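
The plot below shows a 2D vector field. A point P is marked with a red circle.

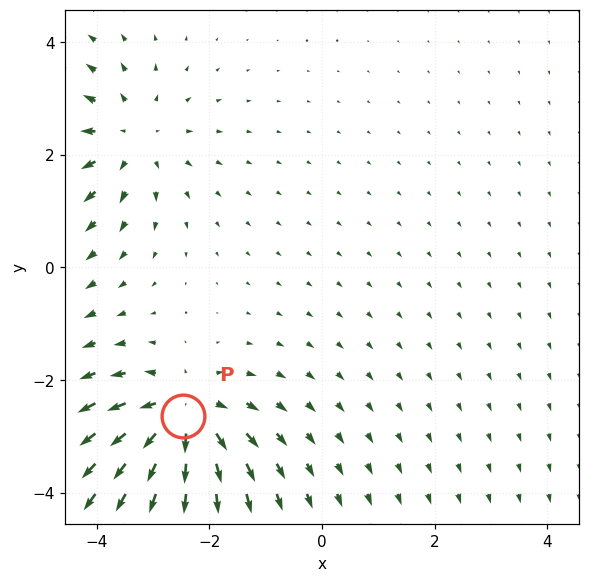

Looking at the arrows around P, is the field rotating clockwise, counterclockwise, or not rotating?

Near P at (-2.5, -2.6) the arrows show no circulation. The curl there is ≈0.

not rotating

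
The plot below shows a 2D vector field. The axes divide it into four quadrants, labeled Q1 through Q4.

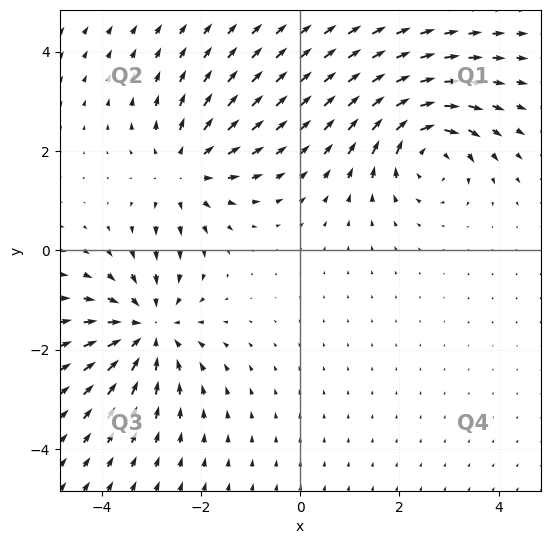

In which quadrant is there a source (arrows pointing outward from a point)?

The source sits at approximately (-2.3, 1.6), which lies in quadrant Q2. The divergence there is about +3, positive as expected for a source.

Q2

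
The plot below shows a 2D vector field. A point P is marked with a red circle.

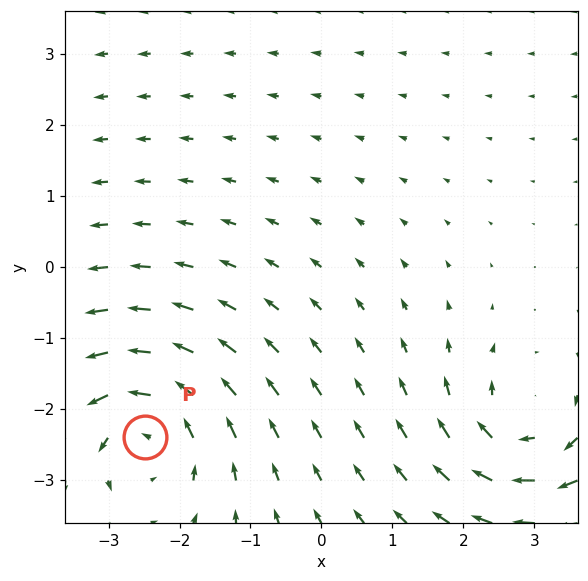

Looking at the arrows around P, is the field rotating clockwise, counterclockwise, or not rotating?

counterclockwise

Near P at (-2.5, -2.4) the arrows circulate counterclockwise. The curl (z-component) there is about +4; positive curl means counterclockwise rotation.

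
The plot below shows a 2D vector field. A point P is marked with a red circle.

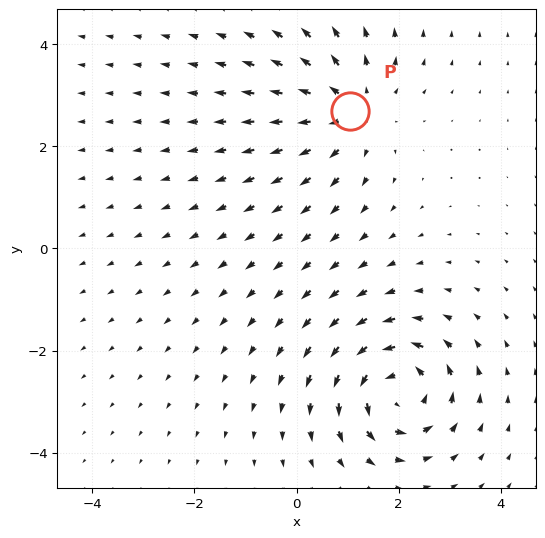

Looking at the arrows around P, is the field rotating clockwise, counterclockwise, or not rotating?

Near P at (1.1, 2.7) the arrows show no circulation. The curl there is ≈0.

not rotating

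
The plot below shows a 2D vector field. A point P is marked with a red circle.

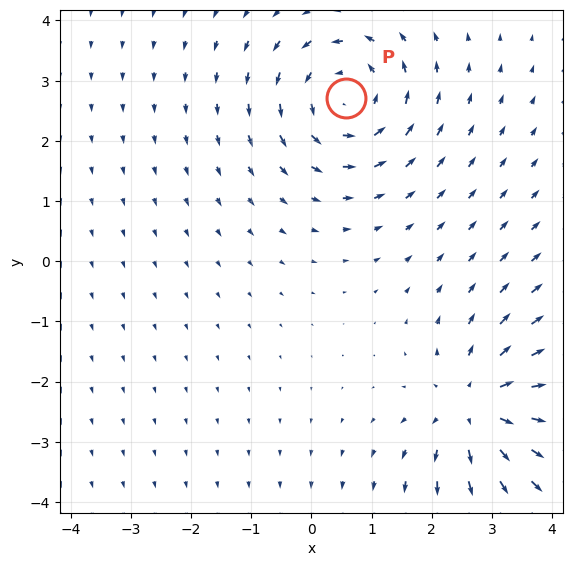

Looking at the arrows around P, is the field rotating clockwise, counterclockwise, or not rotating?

counterclockwise

Near P at (0.6, 2.7) the arrows circulate counterclockwise. The curl (z-component) there is about +5; positive curl means counterclockwise rotation.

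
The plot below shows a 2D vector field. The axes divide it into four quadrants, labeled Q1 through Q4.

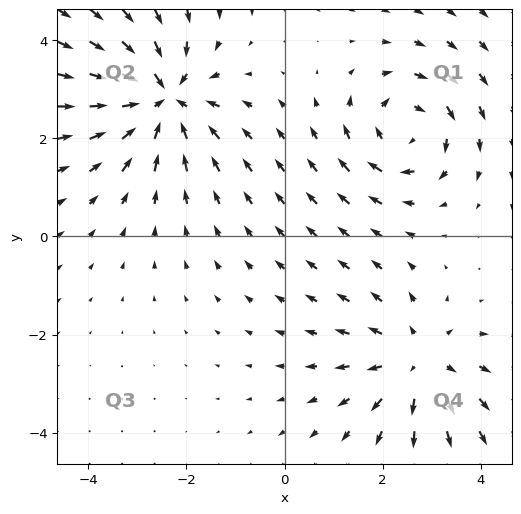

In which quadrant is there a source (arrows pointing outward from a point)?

The source sits at approximately (2.7, -2.6), which lies in quadrant Q4. The divergence there is about +4, positive as expected for a source.

Q4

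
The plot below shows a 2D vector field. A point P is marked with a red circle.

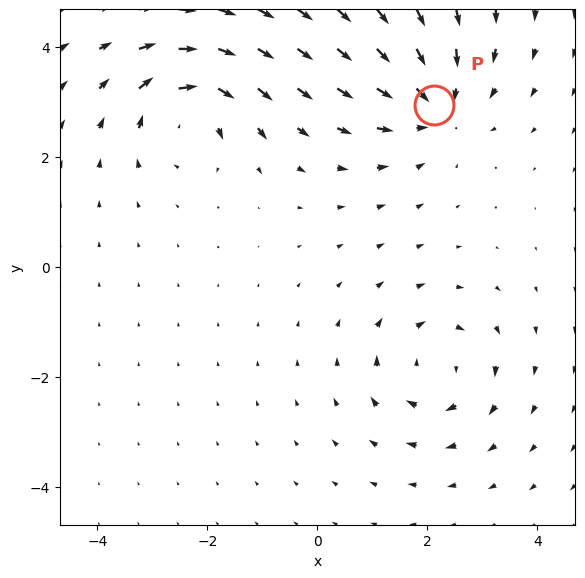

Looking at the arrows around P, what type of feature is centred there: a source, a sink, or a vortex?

sink

At P (2.1, 2.9) the arrows converge inward. Divergence about -5, curl ≈0 — negative divergence with near-zero curl is a sink.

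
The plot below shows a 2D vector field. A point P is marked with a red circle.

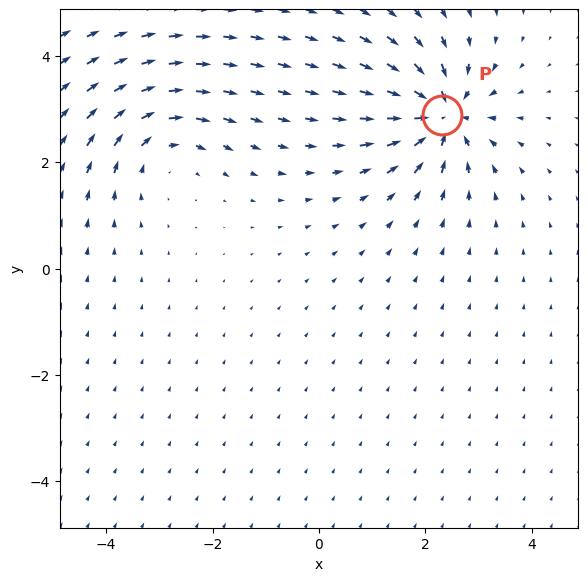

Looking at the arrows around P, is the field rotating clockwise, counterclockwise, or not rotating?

Near P at (2.3, 2.9) the arrows show no circulation. The curl there is ≈0.

not rotating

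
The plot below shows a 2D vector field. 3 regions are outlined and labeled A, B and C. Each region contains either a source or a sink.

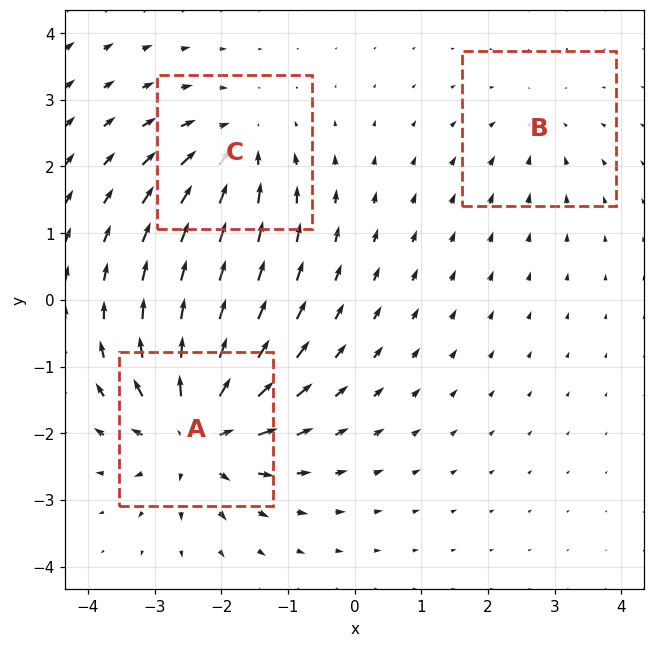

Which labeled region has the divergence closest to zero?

Divergence at each region's feature centre — A: about +6, B: about -2, C: about -4. Region B is closest to zero.

B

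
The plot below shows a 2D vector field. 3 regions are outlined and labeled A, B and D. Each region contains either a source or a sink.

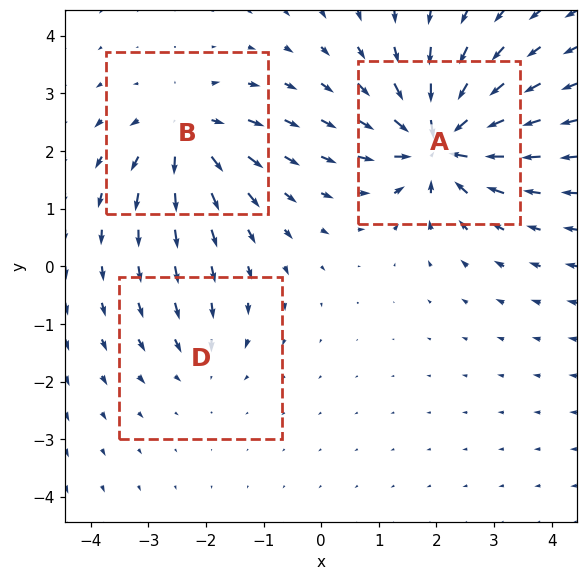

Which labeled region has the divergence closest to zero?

Divergence at each region's feature centre — A: about -7, B: about +4, D: about -2. Region D is closest to zero.

D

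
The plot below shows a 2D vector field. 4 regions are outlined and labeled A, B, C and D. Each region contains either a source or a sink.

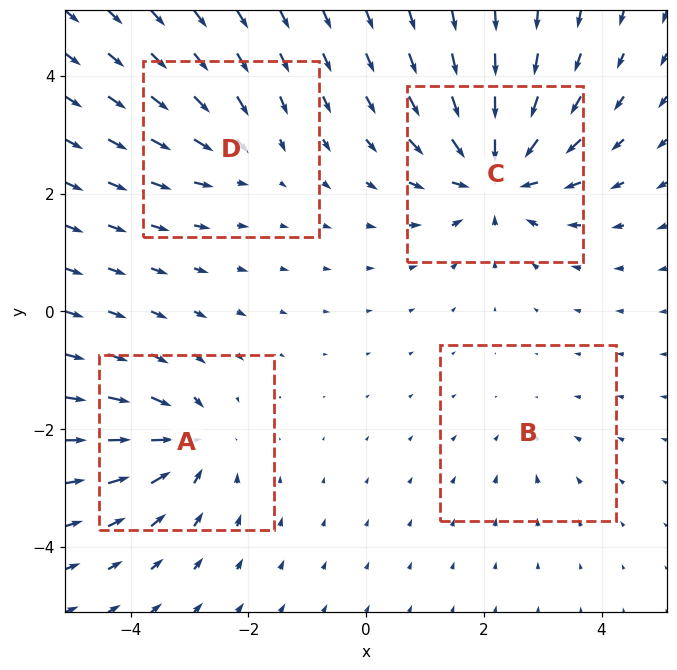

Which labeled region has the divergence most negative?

C

Divergence at each region's feature centre — A: about -5, B: about -2, C: about -8, D: about -3. Region C is most negative.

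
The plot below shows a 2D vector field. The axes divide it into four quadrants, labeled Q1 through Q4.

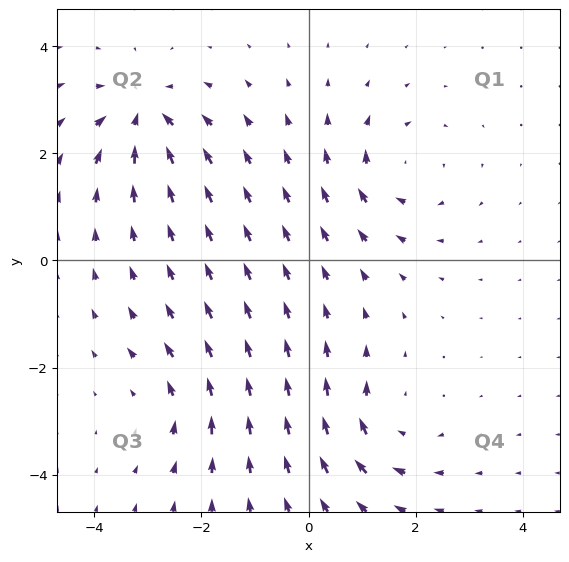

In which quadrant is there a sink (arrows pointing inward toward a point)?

Q2

The sink sits at approximately (-3.1, 2.7), which lies in quadrant Q2. The divergence there is about -6, negative as expected for a sink.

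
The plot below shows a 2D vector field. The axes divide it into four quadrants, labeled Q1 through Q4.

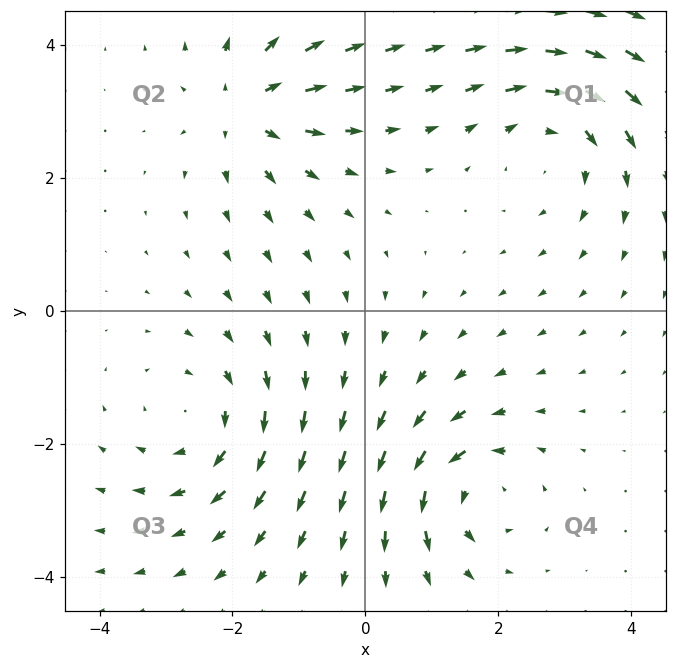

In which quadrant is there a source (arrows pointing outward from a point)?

Q2

The source sits at approximately (-1.8, 3.1), which lies in quadrant Q2. The divergence there is about +4, positive as expected for a source.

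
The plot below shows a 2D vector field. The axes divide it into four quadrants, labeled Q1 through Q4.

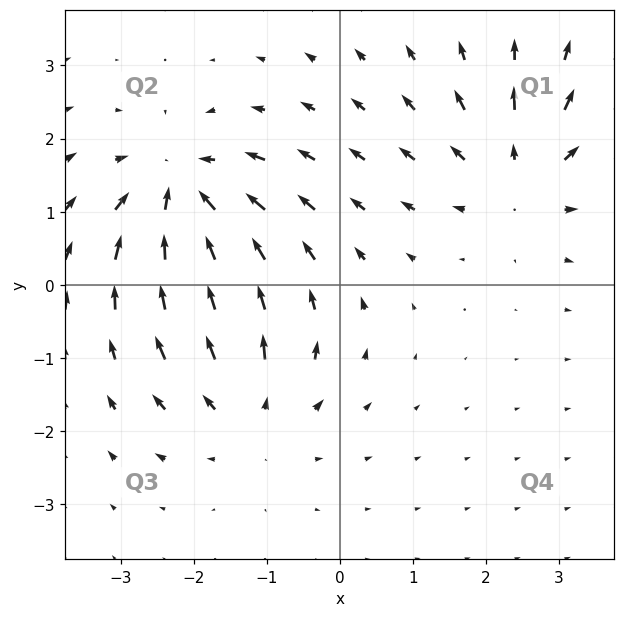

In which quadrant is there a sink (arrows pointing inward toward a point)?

Q2

The sink sits at approximately (-2.2, 1.3), which lies in quadrant Q2. The divergence there is about -4, negative as expected for a sink.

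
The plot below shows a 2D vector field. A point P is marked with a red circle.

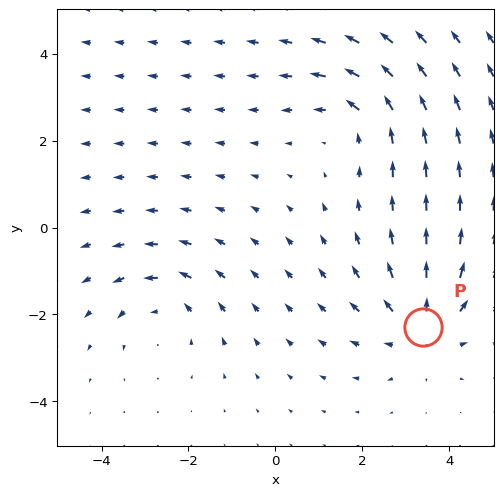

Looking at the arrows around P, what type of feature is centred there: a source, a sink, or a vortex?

At P (3.4, -2.3) the arrows spread outward. Divergence about +4, curl ≈0 — positive divergence with near-zero curl is a source.

source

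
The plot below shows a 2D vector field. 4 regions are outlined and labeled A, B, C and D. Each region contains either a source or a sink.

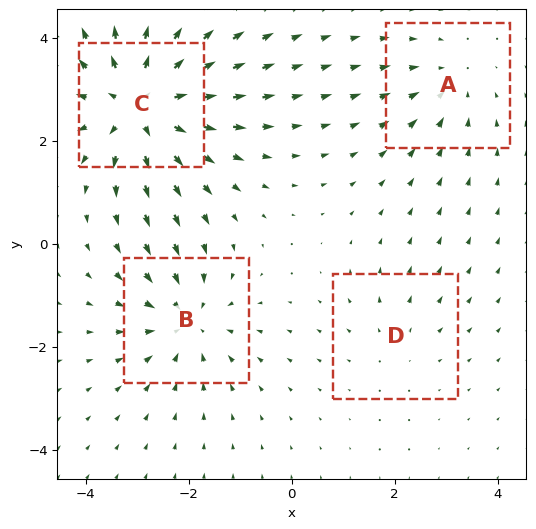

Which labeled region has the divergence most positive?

C

Divergence at each region's feature centre — A: about -3, B: about -4, C: about +6, D: about +2. Region C is most positive.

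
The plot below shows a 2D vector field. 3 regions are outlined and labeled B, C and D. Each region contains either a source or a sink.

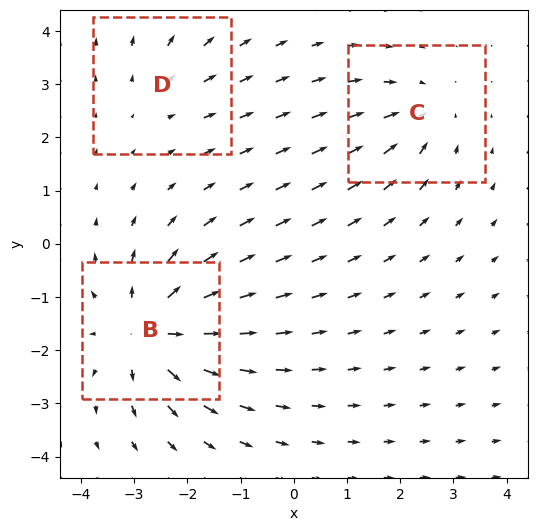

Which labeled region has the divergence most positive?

B

Divergence at each region's feature centre — B: about +5, C: about -3, D: about +2. Region B is most positive.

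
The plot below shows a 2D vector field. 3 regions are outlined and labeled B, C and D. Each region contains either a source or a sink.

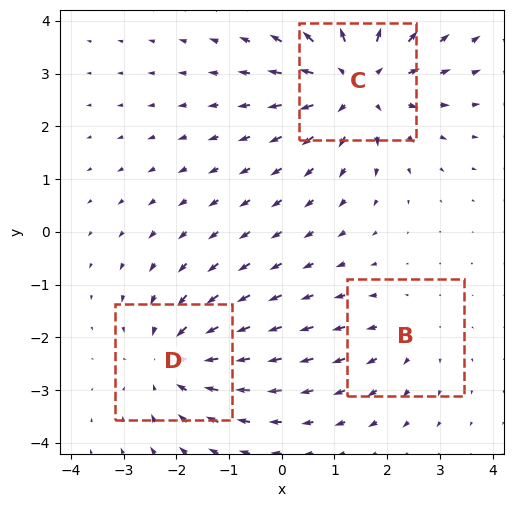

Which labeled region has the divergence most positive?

Divergence at each region's feature centre — B: about +2, C: about +4, D: about -3. Region C is most positive.

C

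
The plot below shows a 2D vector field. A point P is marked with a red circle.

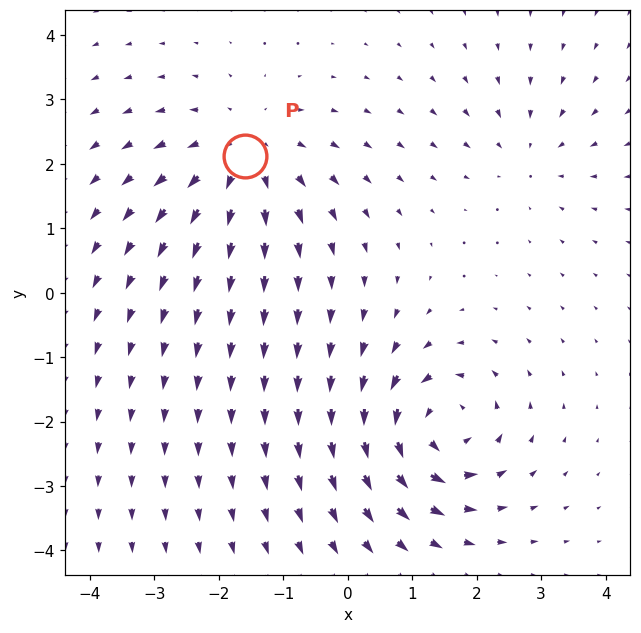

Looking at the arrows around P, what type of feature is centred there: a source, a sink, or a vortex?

source

At P (-1.6, 2.1) the arrows spread outward. Divergence about +4, curl ≈0 — positive divergence with near-zero curl is a source.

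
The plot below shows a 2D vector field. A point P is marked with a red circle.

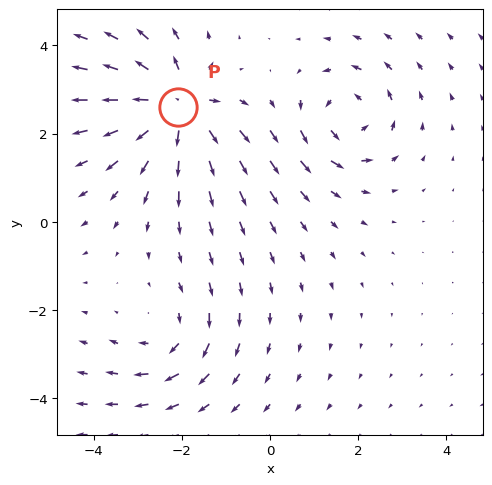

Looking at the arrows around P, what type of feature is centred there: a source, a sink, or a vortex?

At P (-2.1, 2.6) the arrows spread outward. Divergence about +6, curl ≈0 — positive divergence with near-zero curl is a source.

source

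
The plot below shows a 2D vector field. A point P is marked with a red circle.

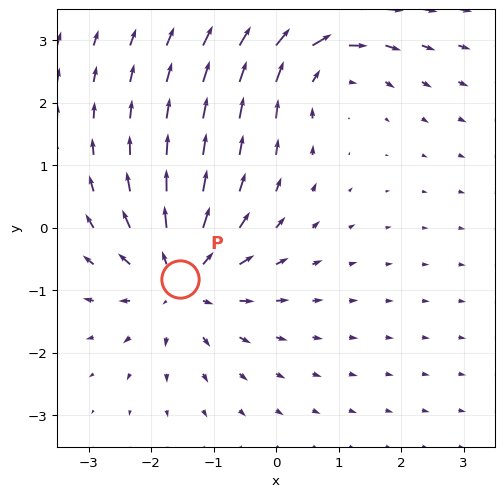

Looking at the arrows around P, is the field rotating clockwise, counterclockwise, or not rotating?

not rotating

Near P at (-1.5, -0.8) the arrows show no circulation. The curl there is ≈0.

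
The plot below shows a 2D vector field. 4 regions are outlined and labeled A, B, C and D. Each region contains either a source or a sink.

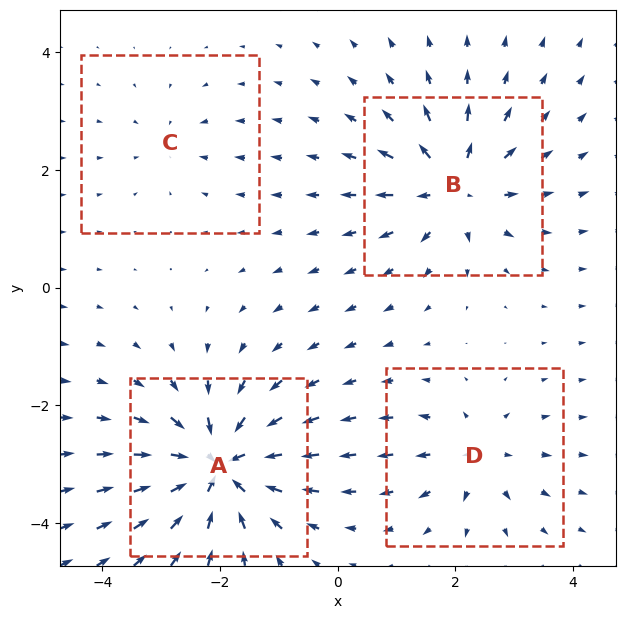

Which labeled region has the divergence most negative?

A

Divergence at each region's feature centre — A: about -8, B: about +6, C: about -3, D: about +4. Region A is most negative.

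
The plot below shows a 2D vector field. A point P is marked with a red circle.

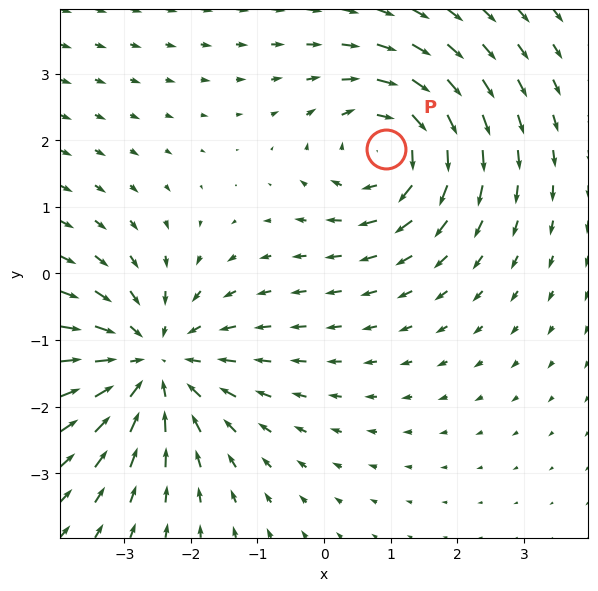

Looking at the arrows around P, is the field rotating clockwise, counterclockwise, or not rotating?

Near P at (0.9, 1.9) the arrows circulate clockwise. The curl (z-component) there is about -4; negative curl means clockwise rotation.

clockwise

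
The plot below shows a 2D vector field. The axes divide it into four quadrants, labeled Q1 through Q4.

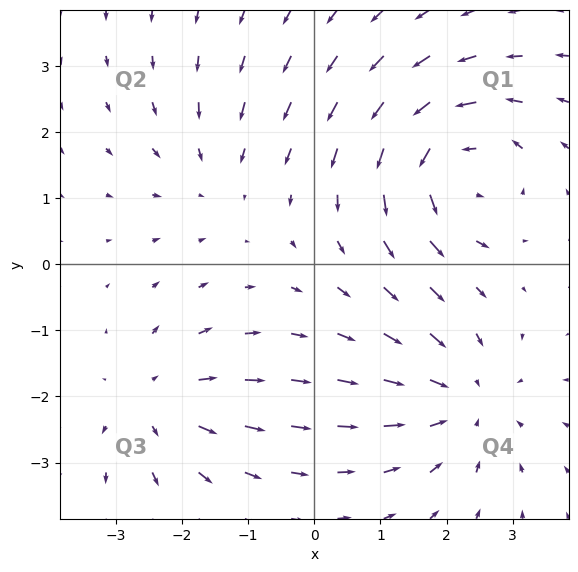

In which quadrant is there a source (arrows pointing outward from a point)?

The source sits at approximately (-2.4, -2.1), which lies in quadrant Q3. The divergence there is about +4, positive as expected for a source.

Q3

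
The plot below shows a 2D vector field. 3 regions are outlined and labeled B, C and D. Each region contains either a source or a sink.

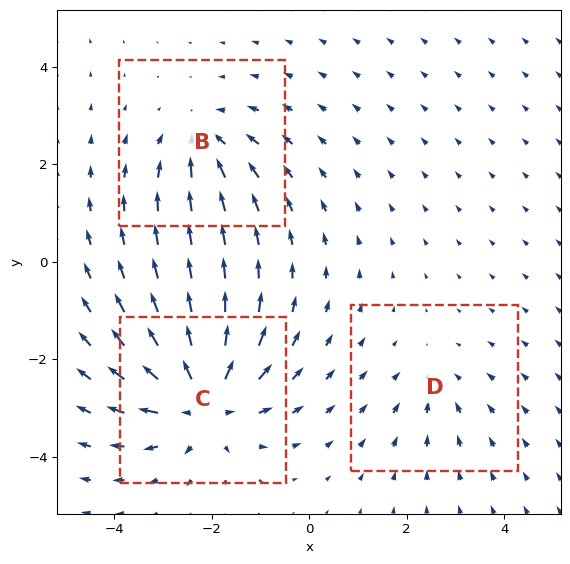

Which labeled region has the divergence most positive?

C

Divergence at each region's feature centre — B: about -3, C: about +5, D: about -2. Region C is most positive.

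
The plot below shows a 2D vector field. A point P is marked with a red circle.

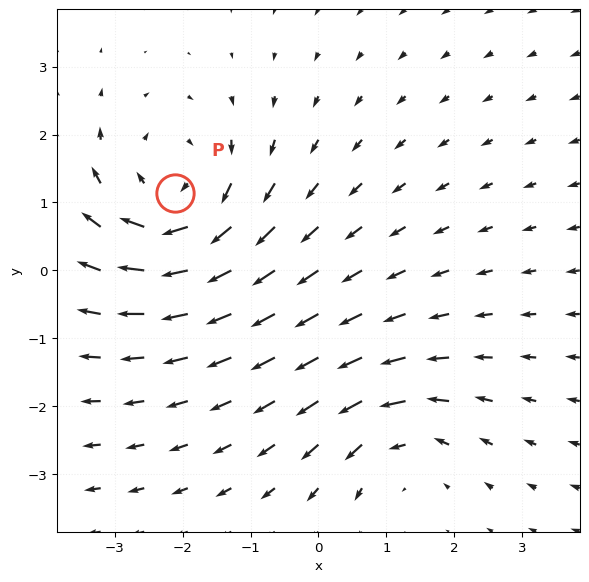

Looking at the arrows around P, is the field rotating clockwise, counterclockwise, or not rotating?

Near P at (-2.1, 1.1) the arrows circulate clockwise. The curl (z-component) there is about -4; negative curl means clockwise rotation.

clockwise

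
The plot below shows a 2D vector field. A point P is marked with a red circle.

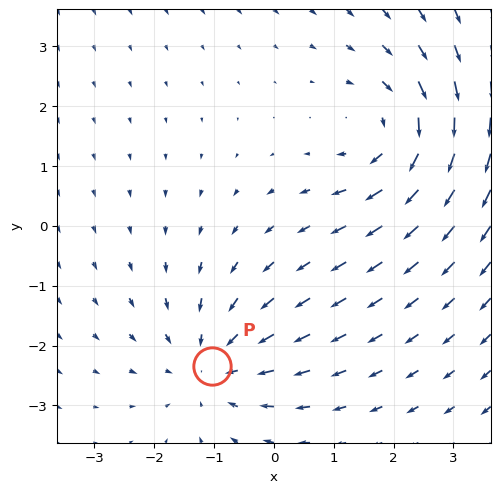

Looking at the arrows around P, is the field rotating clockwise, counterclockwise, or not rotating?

not rotating

Near P at (-1.0, -2.3) the arrows show no circulation. The curl there is ≈0.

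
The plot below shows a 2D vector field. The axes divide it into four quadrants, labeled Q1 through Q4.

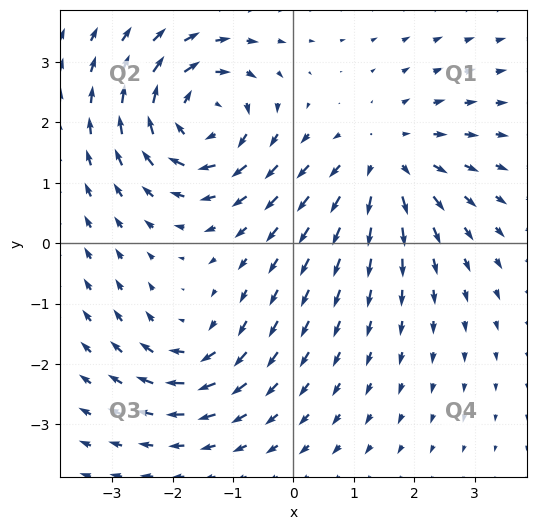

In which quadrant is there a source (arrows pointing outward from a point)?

Q1

The source sits at approximately (1.5, 1.4), which lies in quadrant Q1. The divergence there is about +4, positive as expected for a source.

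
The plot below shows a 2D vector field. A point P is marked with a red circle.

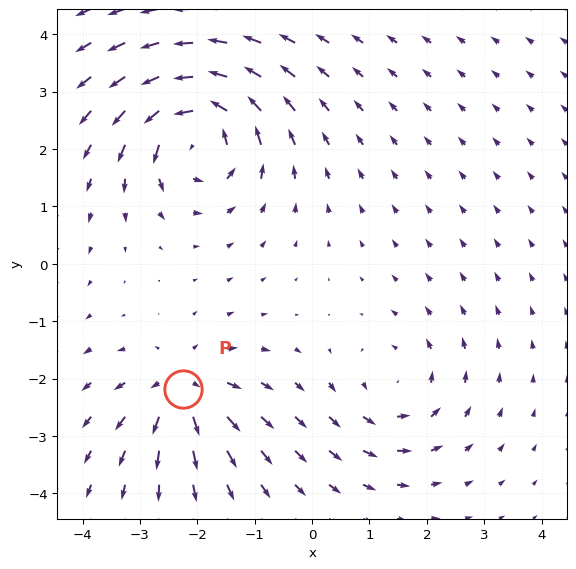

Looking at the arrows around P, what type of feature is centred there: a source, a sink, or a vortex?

source

At P (-2.3, -2.2) the arrows spread outward. Divergence about +4, curl ≈0 — positive divergence with near-zero curl is a source.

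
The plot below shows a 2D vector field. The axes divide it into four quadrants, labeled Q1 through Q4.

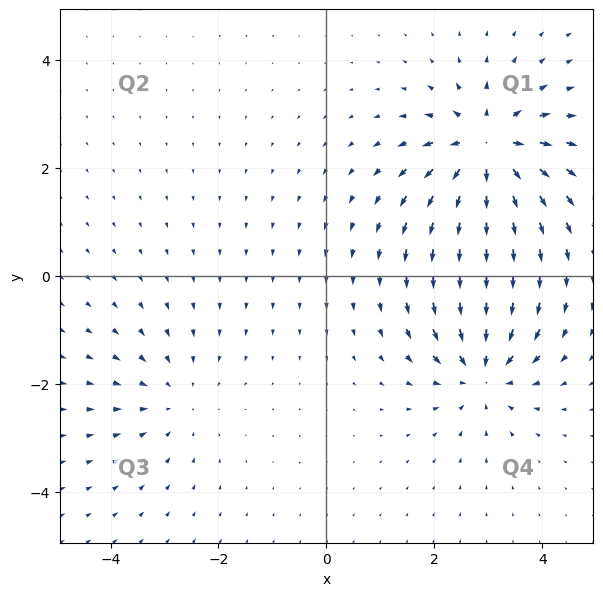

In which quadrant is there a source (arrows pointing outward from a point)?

Q1

The source sits at approximately (3.0, 2.4), which lies in quadrant Q1. The divergence there is about +6, positive as expected for a source.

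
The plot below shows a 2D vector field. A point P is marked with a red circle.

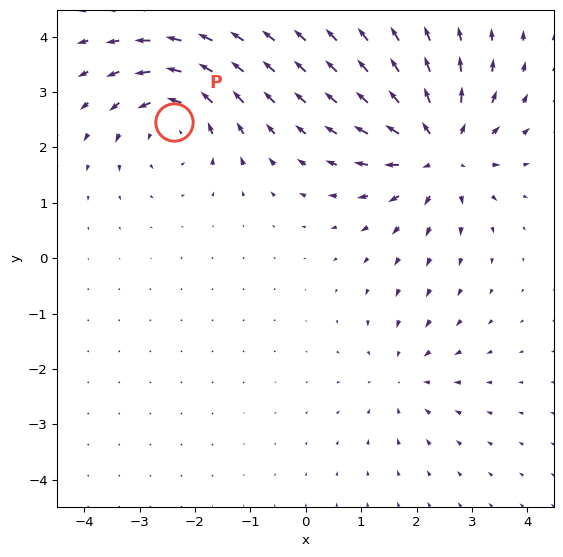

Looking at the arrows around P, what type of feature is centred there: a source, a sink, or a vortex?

vortex

At P (-2.4, 2.5) the arrows circulate counterclockwise. Divergence ≈0, curl about +5 — near-zero divergence with nonzero curl is a vortex.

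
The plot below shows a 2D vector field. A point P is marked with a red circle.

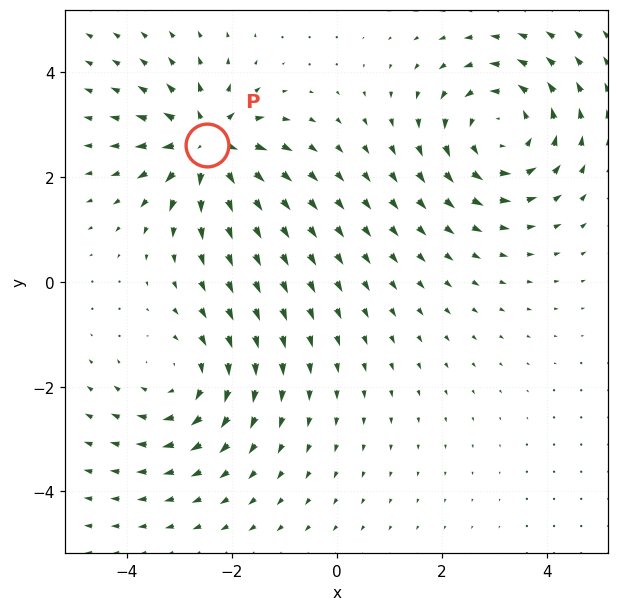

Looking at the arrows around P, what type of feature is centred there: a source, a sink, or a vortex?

At P (-2.5, 2.6) the arrows spread outward. Divergence about +5, curl ≈0 — positive divergence with near-zero curl is a source.

source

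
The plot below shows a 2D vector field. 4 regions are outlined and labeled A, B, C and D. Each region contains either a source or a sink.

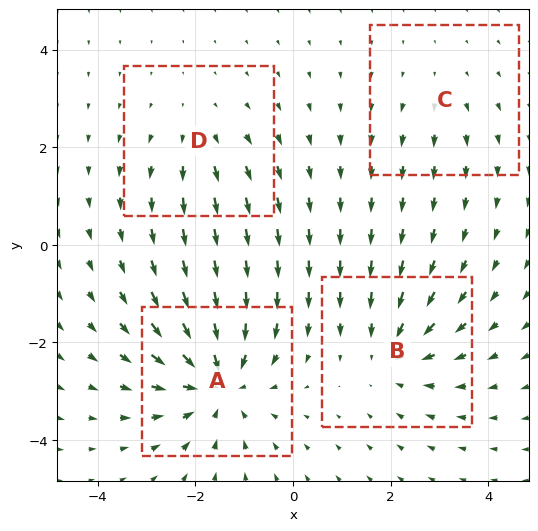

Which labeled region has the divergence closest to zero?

Divergence at each region's feature centre — A: about -6, B: about -4, C: about +2, D: about +3. Region C is closest to zero.

C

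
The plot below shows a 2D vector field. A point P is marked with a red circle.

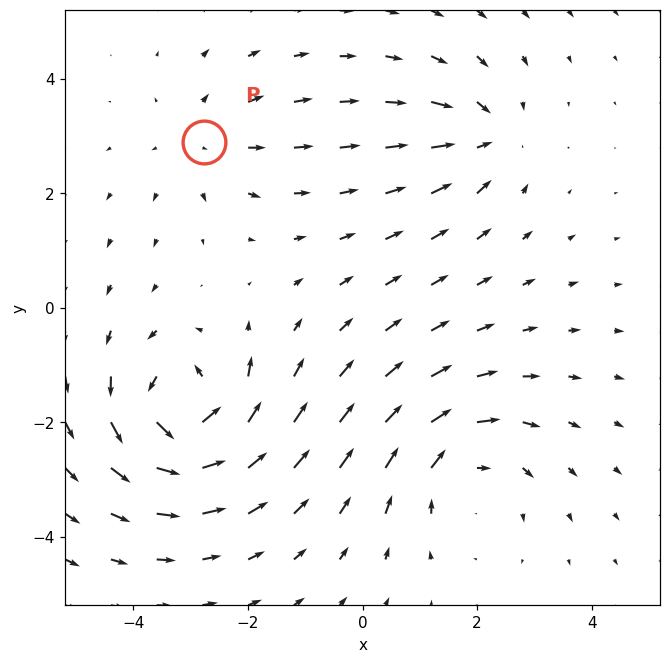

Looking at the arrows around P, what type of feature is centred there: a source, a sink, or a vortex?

source

At P (-2.8, 2.9) the arrows spread outward. Divergence about +2, curl ≈0 — positive divergence with near-zero curl is a source.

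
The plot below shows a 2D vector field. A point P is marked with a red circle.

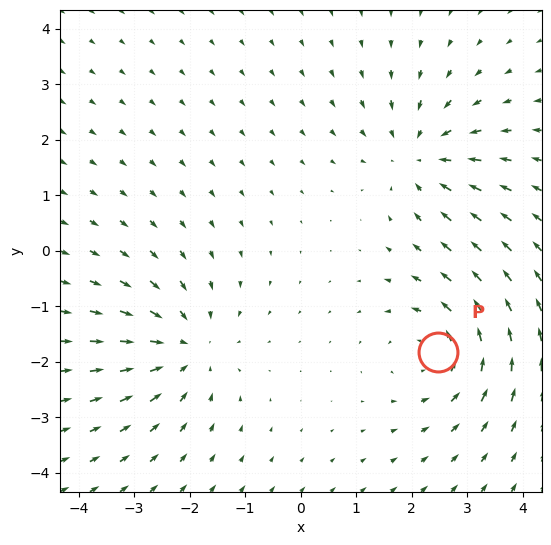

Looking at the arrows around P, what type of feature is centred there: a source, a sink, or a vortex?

At P (2.5, -1.8) the arrows circulate counterclockwise. Divergence ≈0, curl about +5 — near-zero divergence with nonzero curl is a vortex.

vortex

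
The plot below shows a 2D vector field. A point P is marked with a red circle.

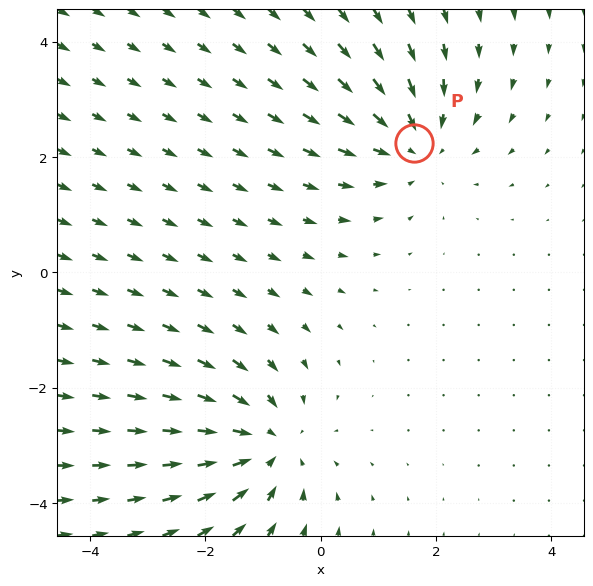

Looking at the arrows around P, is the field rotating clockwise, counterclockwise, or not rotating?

Near P at (1.6, 2.2) the arrows show no circulation. The curl there is ≈0.

not rotating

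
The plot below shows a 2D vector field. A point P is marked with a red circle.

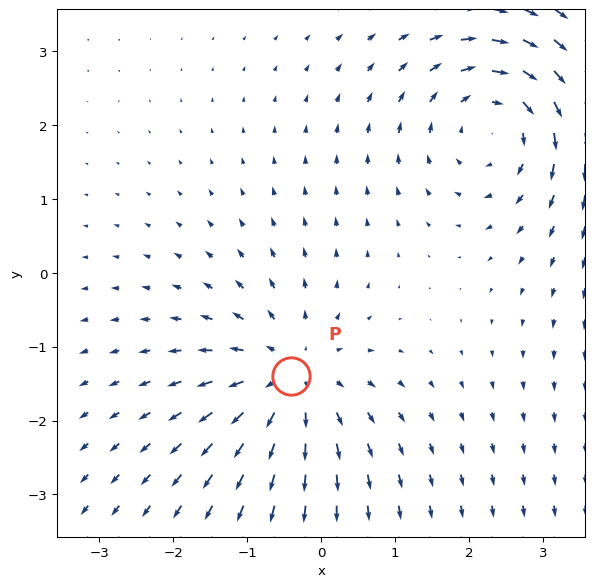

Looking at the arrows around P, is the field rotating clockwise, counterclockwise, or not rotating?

not rotating

Near P at (-0.4, -1.4) the arrows show no circulation. The curl there is ≈0.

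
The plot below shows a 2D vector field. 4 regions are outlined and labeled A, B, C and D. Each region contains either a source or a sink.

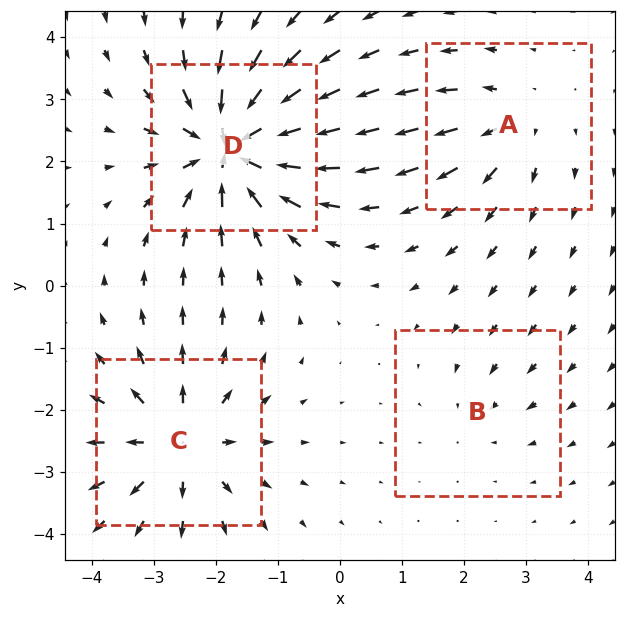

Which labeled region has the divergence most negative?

D

Divergence at each region's feature centre — A: about +4, B: about -2, C: about +6, D: about -9. Region D is most negative.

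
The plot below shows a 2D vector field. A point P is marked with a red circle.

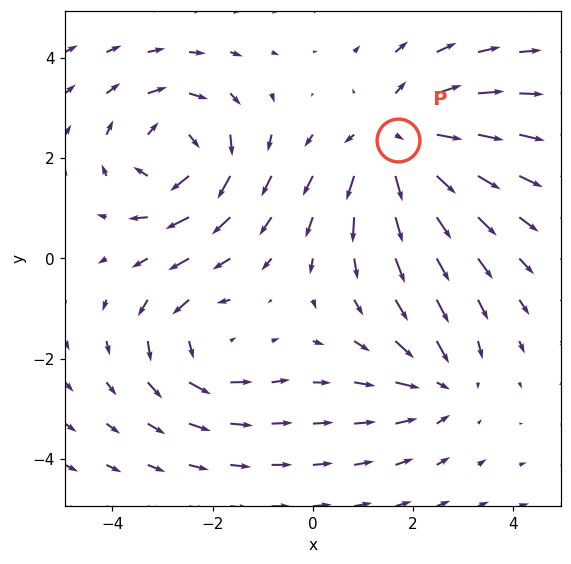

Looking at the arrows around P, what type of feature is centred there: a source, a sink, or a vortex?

At P (1.7, 2.4) the arrows spread outward. Divergence about +4, curl ≈0 — positive divergence with near-zero curl is a source.

source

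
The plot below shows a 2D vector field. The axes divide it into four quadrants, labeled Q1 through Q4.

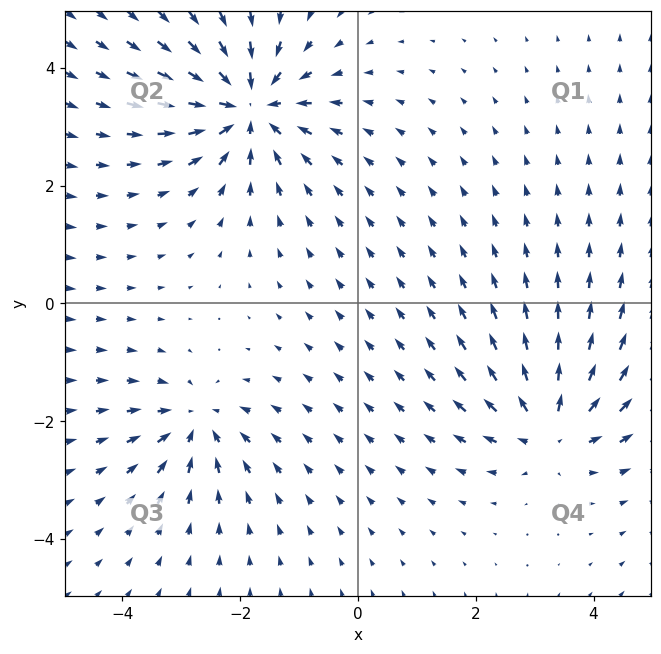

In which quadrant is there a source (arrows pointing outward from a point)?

Q4

The source sits at approximately (3.3, -2.1), which lies in quadrant Q4. The divergence there is about +5, positive as expected for a source.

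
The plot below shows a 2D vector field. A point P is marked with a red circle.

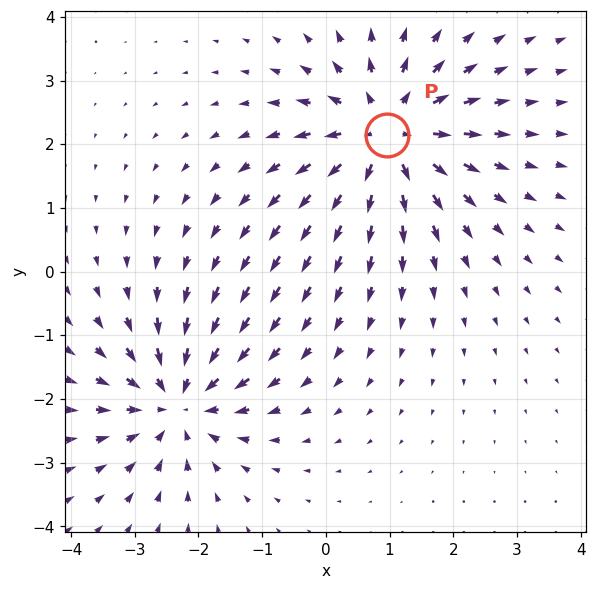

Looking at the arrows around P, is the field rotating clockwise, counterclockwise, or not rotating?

Near P at (1.0, 2.1) the arrows show no circulation. The curl there is ≈0.

not rotating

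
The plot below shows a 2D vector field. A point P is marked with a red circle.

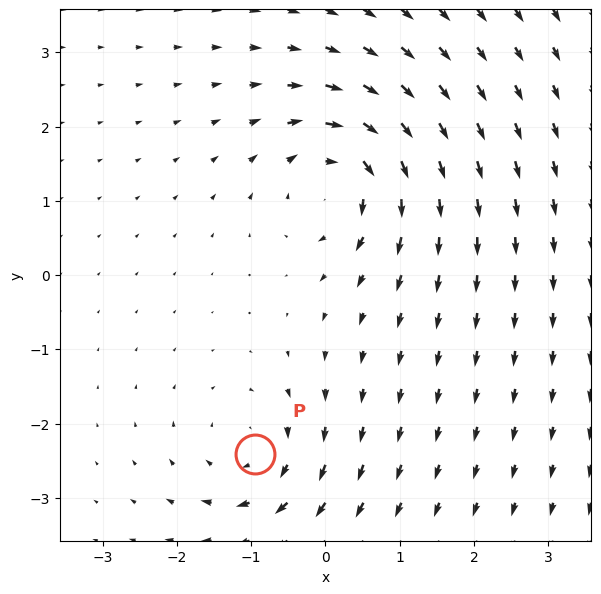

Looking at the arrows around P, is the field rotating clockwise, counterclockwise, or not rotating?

Near P at (-0.9, -2.4) the arrows circulate clockwise. The curl (z-component) there is about -4; negative curl means clockwise rotation.

clockwise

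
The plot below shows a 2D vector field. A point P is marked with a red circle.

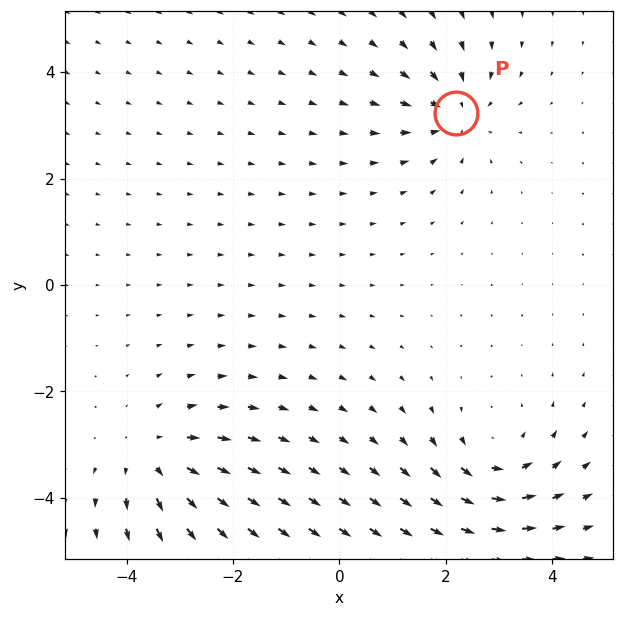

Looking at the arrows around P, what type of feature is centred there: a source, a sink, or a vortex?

sink

At P (2.2, 3.2) the arrows converge inward. Divergence about -3, curl ≈0 — negative divergence with near-zero curl is a sink.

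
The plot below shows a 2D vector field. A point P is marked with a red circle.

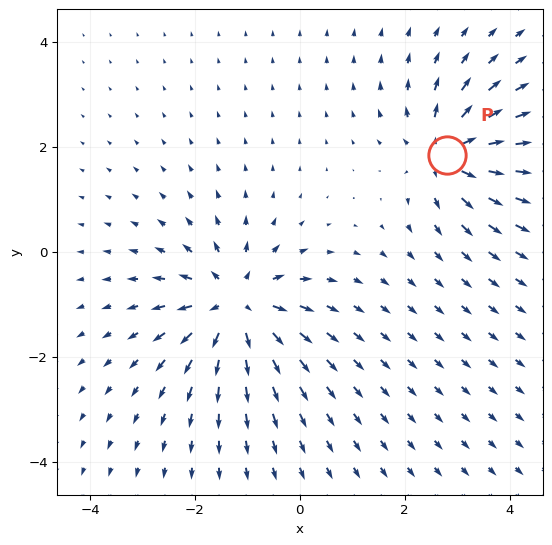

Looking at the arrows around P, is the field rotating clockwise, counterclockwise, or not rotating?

Near P at (2.8, 1.9) the arrows show no circulation. The curl there is ≈0.

not rotating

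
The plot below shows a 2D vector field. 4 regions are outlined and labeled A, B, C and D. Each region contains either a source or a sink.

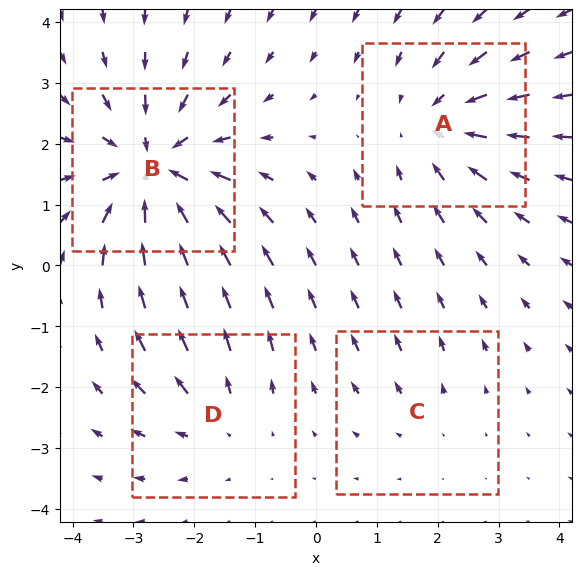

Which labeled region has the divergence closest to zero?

C

Divergence at each region's feature centre — A: about -4, B: about -6, C: about +2, D: about +3. Region C is closest to zero.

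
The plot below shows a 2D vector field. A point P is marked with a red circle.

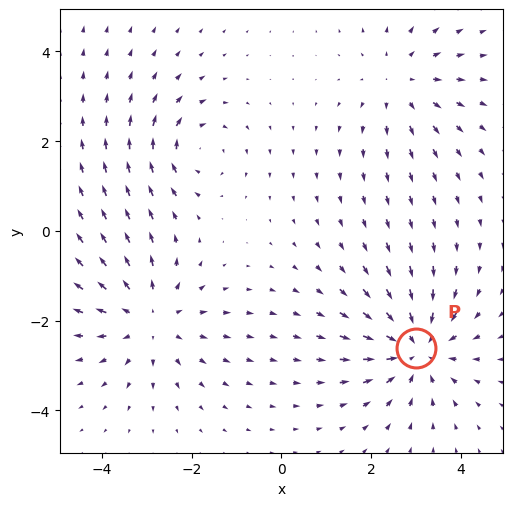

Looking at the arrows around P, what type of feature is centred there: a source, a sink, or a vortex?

sink

At P (3.0, -2.6) the arrows converge inward. Divergence about -4, curl ≈0 — negative divergence with near-zero curl is a sink.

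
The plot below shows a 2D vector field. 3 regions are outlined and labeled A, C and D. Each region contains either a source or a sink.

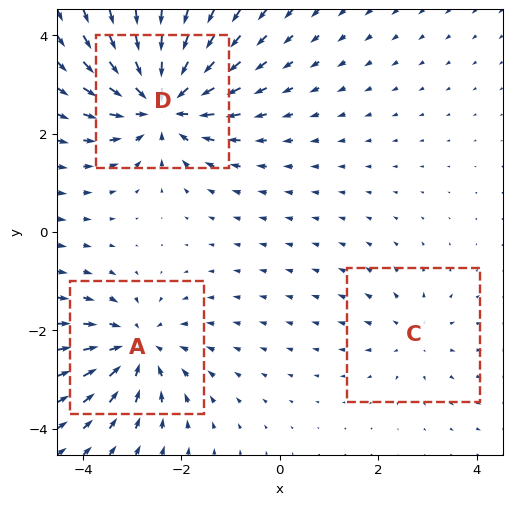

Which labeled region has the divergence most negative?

Divergence at each region's feature centre — A: about -4, C: about +2, D: about -5. Region D is most negative.

D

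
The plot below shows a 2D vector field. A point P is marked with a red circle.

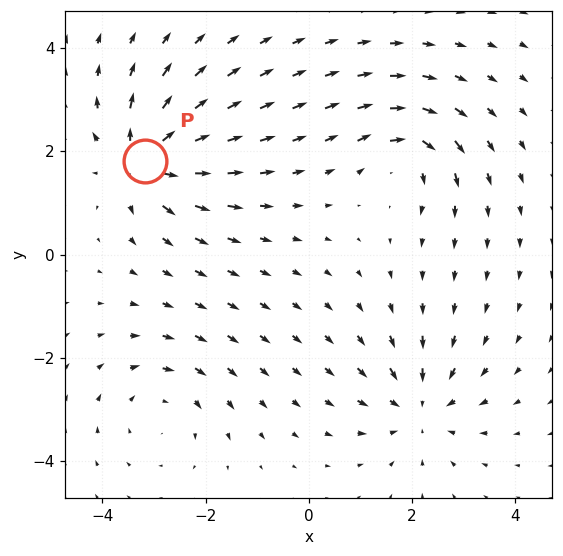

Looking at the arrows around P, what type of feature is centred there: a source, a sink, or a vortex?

At P (-3.2, 1.8) the arrows spread outward. Divergence about +7, curl ≈0 — positive divergence with near-zero curl is a source.

source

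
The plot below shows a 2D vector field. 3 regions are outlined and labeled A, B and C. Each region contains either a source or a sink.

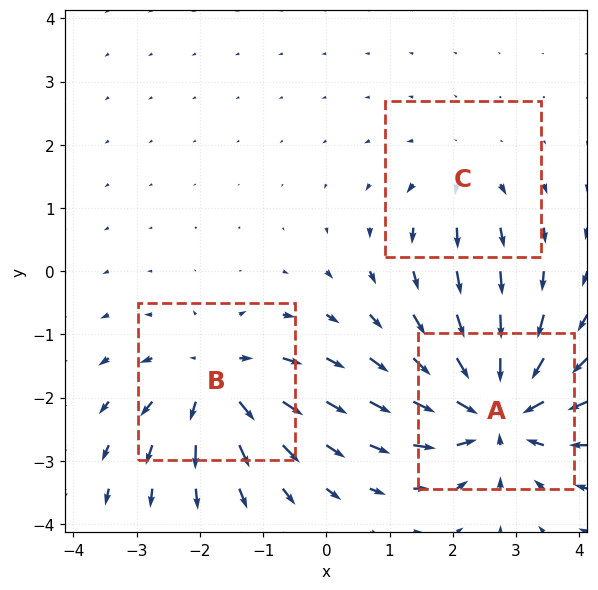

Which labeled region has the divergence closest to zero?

Divergence at each region's feature centre — A: about -6, B: about +4, C: about +2. Region C is closest to zero.

C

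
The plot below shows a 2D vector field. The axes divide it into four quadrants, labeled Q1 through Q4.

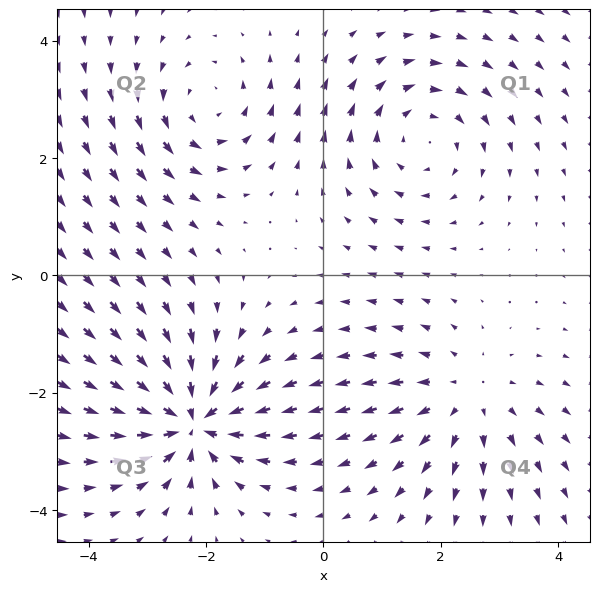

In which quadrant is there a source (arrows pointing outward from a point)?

Q4

The source sits at approximately (2.4, -2.1), which lies in quadrant Q4. The divergence there is about +2, positive as expected for a source.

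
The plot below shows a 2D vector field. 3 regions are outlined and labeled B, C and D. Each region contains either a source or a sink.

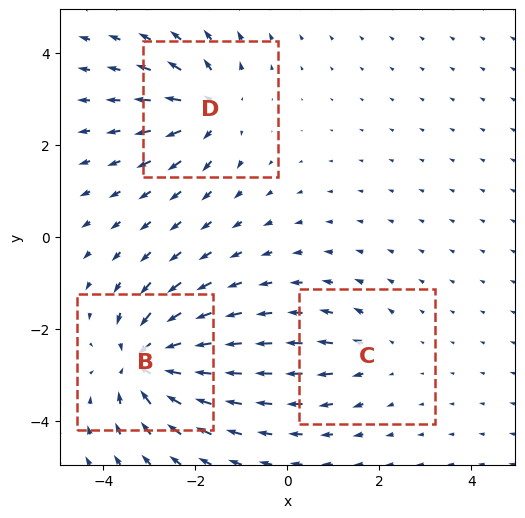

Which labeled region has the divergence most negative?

B

Divergence at each region's feature centre — B: about -6, C: about +2, D: about +4. Region B is most negative.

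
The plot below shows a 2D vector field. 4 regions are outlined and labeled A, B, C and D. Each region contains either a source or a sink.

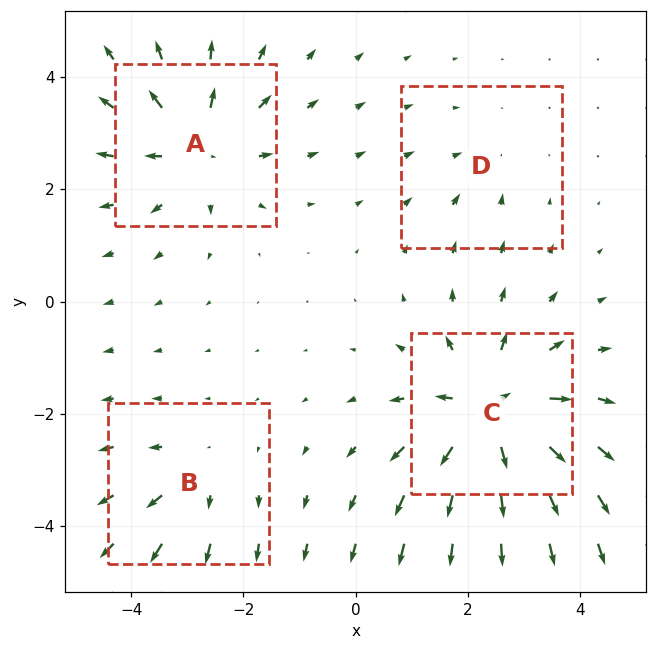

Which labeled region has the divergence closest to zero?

Divergence at each region's feature centre — A: about +6, B: about +3, C: about +8, D: about -2. Region D is closest to zero.

D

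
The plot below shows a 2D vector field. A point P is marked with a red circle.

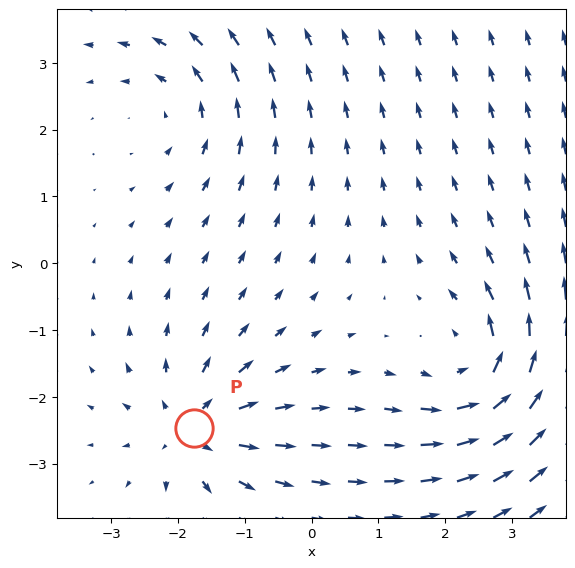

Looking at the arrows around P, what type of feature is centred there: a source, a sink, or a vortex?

source

At P (-1.8, -2.5) the arrows spread outward. Divergence about +4, curl ≈0 — positive divergence with near-zero curl is a source.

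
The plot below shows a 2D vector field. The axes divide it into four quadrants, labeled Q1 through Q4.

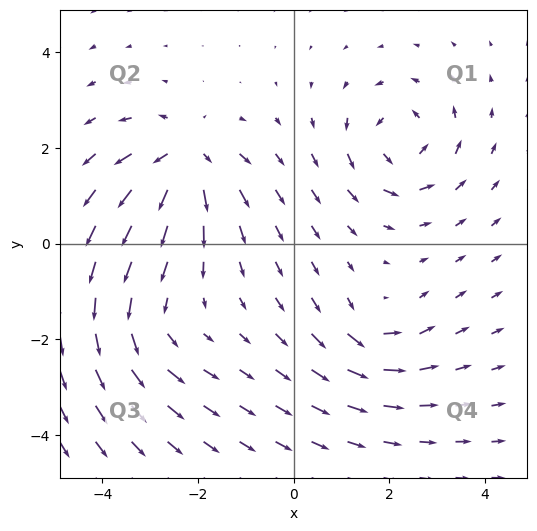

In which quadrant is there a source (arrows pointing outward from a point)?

The source sits at approximately (-2.3, 1.8), which lies in quadrant Q2. The divergence there is about +6, positive as expected for a source.

Q2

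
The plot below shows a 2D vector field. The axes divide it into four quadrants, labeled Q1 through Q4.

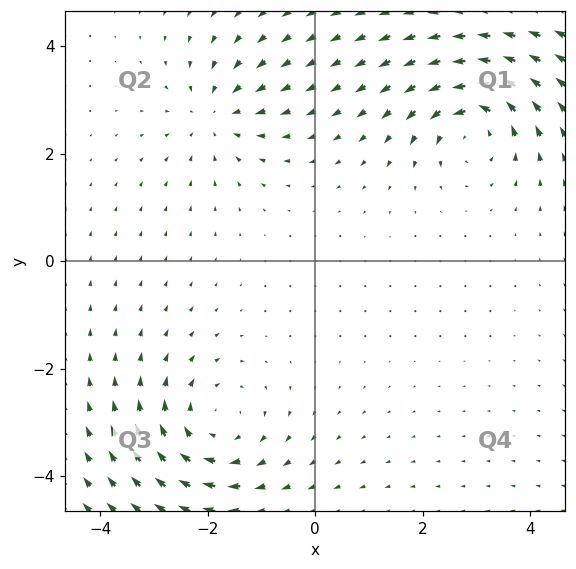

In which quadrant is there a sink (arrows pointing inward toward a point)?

Q2

The sink sits at approximately (-1.8, 2.7), which lies in quadrant Q2. The divergence there is about -3, negative as expected for a sink.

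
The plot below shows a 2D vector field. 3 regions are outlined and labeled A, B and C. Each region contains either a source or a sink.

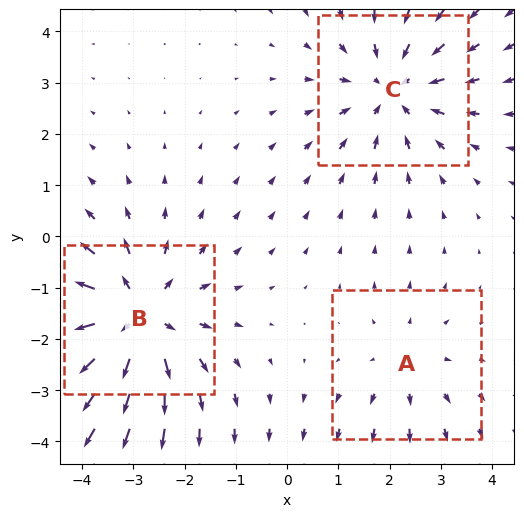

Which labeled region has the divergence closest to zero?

A

Divergence at each region's feature centre — A: about +2, B: about +4, C: about -3. Region A is closest to zero.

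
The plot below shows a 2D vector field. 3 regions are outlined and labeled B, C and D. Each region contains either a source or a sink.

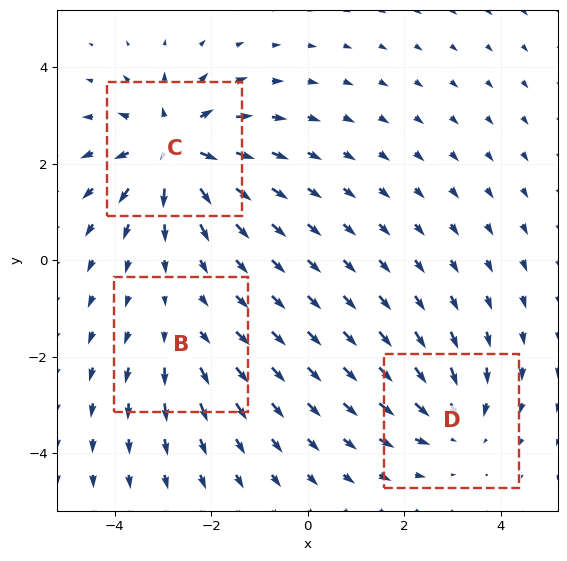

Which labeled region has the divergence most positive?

C

Divergence at each region's feature centre — B: about +2, C: about +5, D: about -3. Region C is most positive.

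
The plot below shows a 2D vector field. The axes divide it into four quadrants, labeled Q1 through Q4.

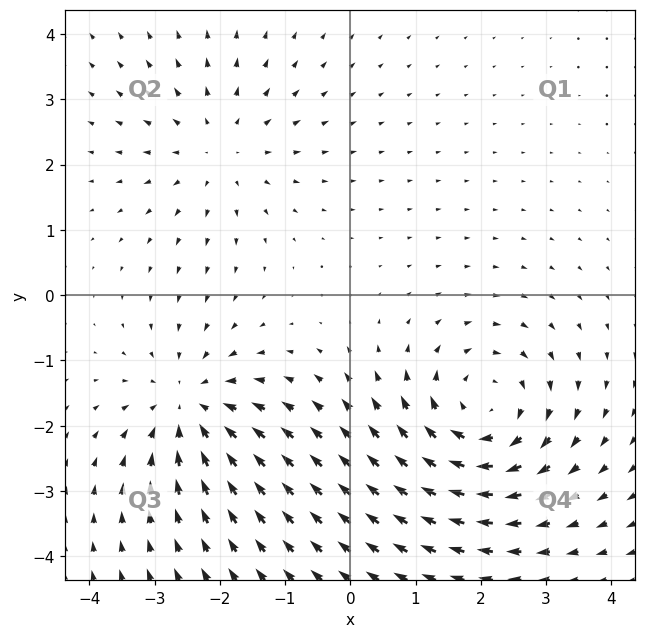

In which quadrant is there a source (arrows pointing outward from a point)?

The source sits at approximately (-2.0, 2.2), which lies in quadrant Q2. The divergence there is about +2, positive as expected for a source.

Q2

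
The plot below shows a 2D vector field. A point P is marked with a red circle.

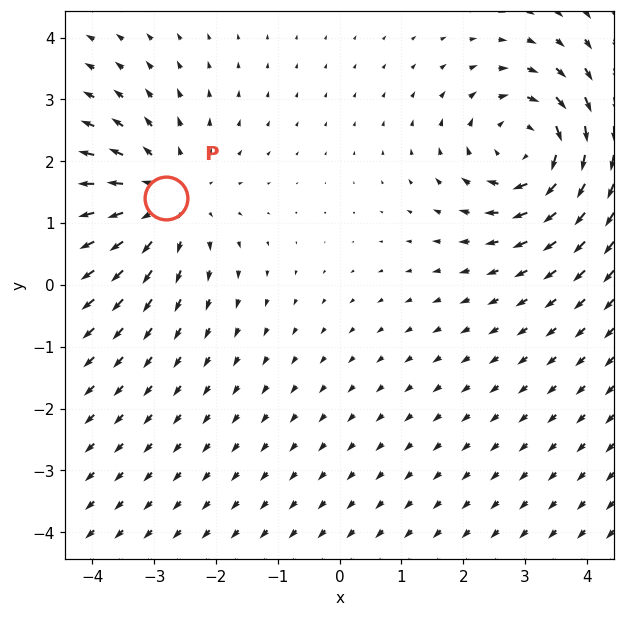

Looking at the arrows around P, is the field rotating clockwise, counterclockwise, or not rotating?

Near P at (-2.8, 1.4) the arrows show no circulation. The curl there is ≈0.

not rotating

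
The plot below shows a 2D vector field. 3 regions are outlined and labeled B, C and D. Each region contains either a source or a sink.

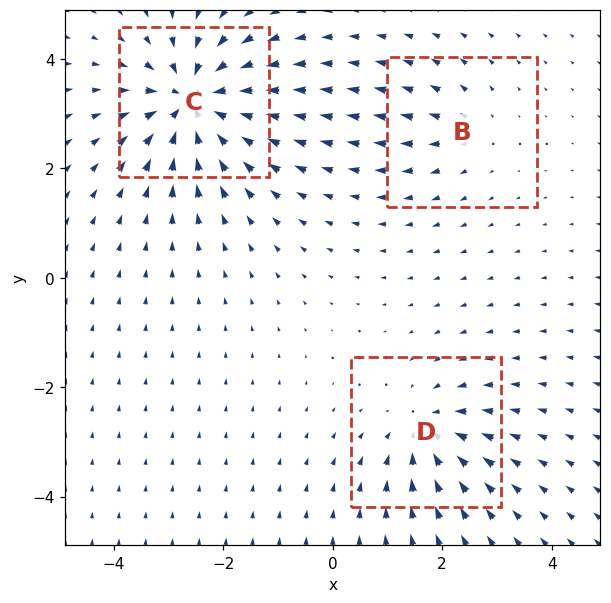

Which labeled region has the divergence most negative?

C

Divergence at each region's feature centre — B: about +2, C: about -6, D: about -4. Region C is most negative.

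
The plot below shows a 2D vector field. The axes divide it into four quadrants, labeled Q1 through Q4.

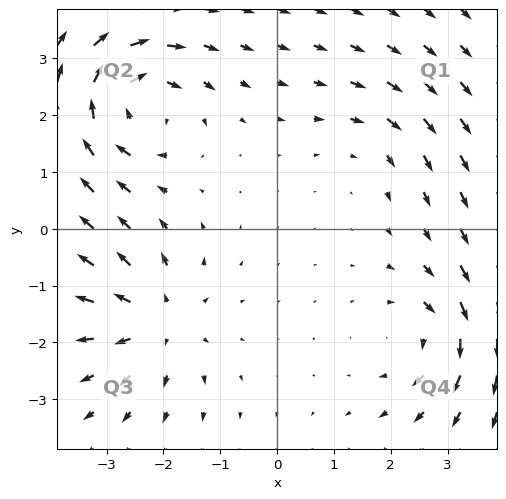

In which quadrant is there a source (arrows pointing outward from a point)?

The source sits at approximately (-2.1, -1.6), which lies in quadrant Q3. The divergence there is about +5, positive as expected for a source.

Q3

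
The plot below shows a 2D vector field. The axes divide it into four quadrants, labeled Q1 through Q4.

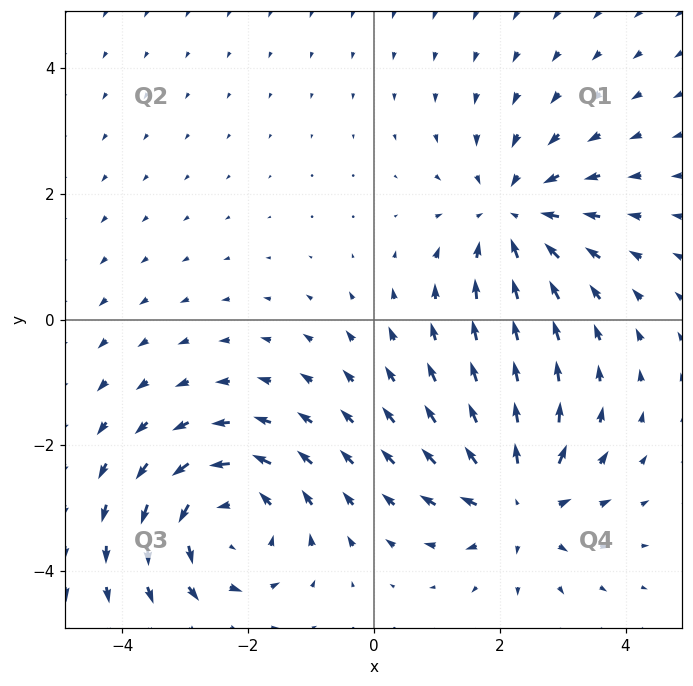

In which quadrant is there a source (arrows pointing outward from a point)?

The source sits at approximately (2.3, -2.9), which lies in quadrant Q4. The divergence there is about +5, positive as expected for a source.

Q4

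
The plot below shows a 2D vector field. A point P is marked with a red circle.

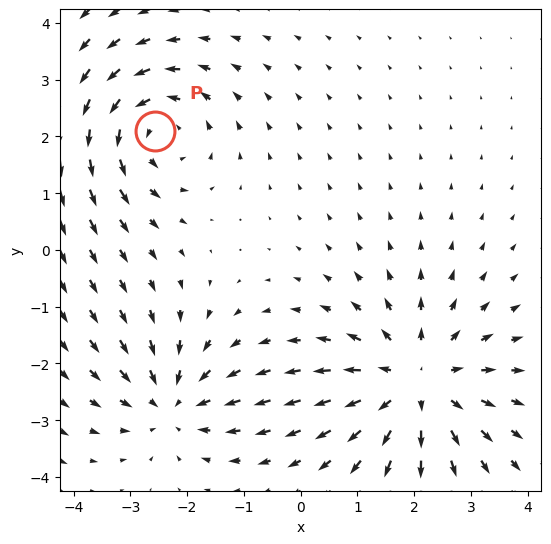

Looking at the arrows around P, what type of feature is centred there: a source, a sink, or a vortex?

At P (-2.6, 2.1) the arrows circulate counterclockwise. Divergence ≈0, curl about +4 — near-zero divergence with nonzero curl is a vortex.

vortex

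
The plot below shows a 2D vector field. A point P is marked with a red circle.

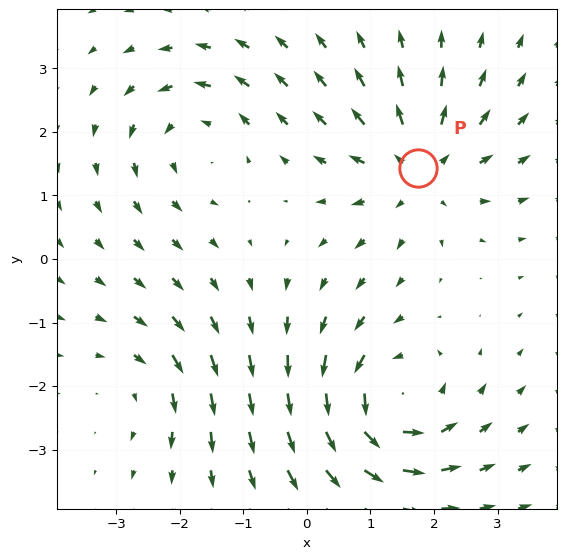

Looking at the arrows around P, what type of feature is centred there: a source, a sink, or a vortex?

At P (1.8, 1.4) the arrows spread outward. Divergence about +4, curl ≈0 — positive divergence with near-zero curl is a source.

source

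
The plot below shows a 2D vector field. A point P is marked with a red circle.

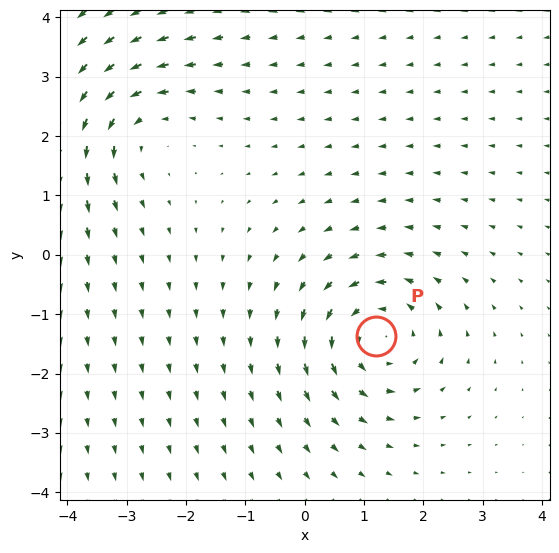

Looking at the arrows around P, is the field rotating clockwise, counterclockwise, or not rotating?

counterclockwise

Near P at (1.2, -1.4) the arrows circulate counterclockwise. The curl (z-component) there is about +4; positive curl means counterclockwise rotation.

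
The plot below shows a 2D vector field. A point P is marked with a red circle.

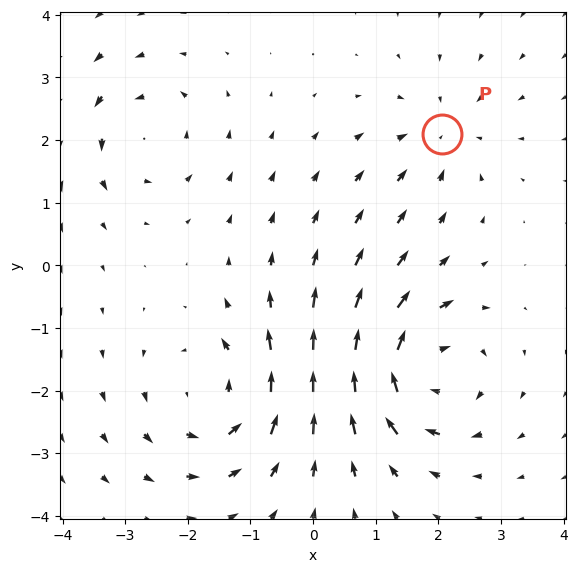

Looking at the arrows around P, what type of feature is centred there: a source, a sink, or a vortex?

sink

At P (2.1, 2.1) the arrows converge inward. Divergence about -3, curl ≈0 — negative divergence with near-zero curl is a sink.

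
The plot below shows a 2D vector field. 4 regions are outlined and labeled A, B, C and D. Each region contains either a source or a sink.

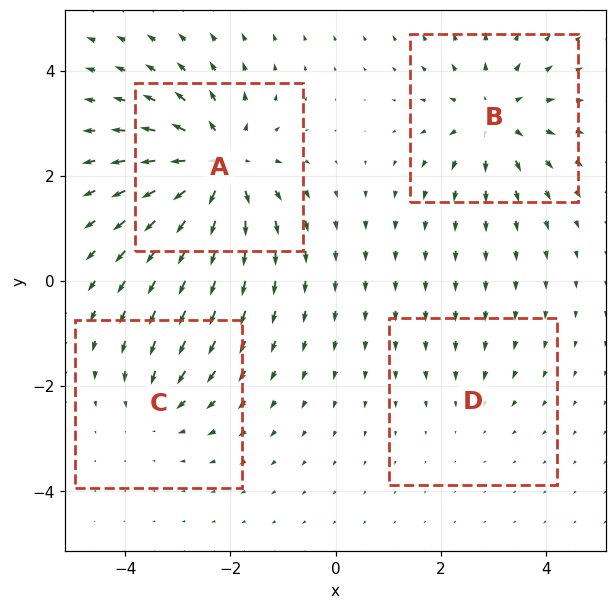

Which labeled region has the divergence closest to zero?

Divergence at each region's feature centre — A: about +7, B: about +5, C: about -3, D: about -2. Region D is closest to zero.

D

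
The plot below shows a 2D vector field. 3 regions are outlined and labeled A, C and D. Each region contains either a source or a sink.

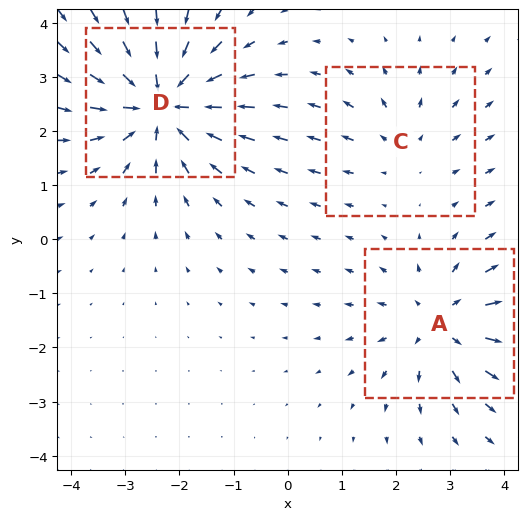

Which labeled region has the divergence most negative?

D

Divergence at each region's feature centre — A: about +3, C: about +2, D: about -5. Region D is most negative.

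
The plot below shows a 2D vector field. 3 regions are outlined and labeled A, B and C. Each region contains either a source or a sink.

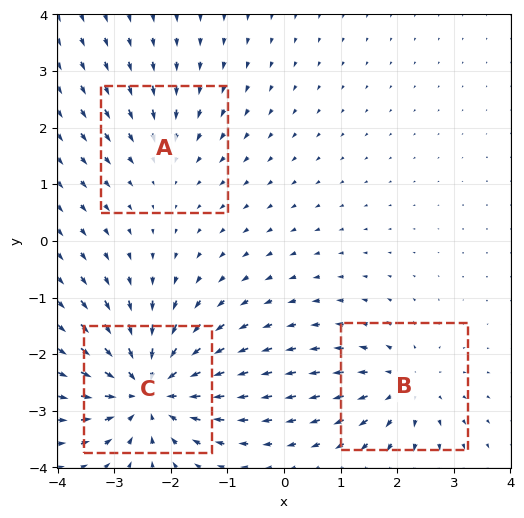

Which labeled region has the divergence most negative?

Divergence at each region's feature centre — A: about -2, B: about +3, C: about -5. Region C is most negative.

C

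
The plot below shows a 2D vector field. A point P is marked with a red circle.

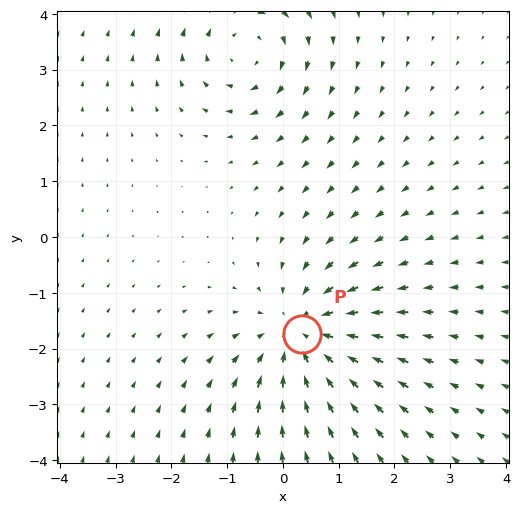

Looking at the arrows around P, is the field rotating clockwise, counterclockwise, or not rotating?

not rotating

Near P at (0.3, -1.7) the arrows show no circulation. The curl there is ≈0.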